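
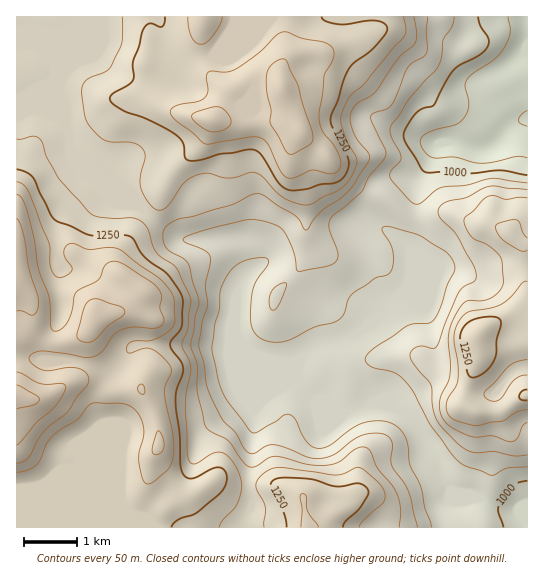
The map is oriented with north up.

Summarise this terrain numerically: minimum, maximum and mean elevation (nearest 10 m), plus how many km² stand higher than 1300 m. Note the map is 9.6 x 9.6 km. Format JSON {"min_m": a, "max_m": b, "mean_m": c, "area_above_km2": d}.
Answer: {"min_m": 900, "max_m": 1470, "mean_m": 1180, "area_above_km2": 15.1}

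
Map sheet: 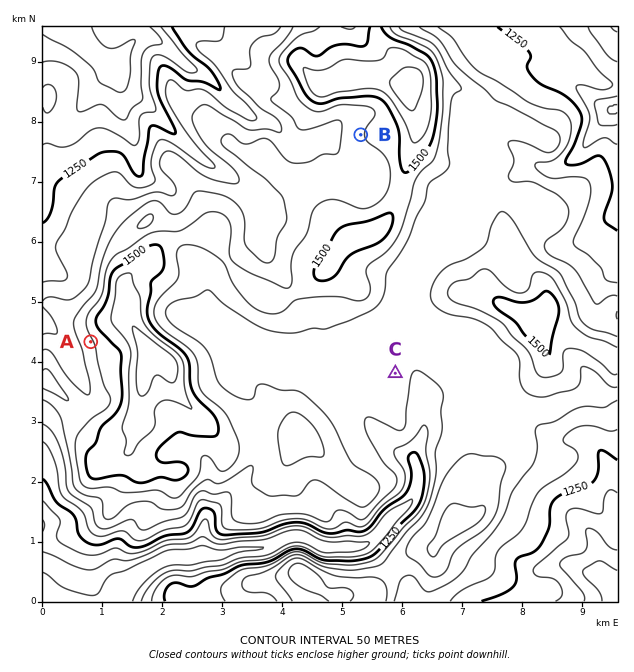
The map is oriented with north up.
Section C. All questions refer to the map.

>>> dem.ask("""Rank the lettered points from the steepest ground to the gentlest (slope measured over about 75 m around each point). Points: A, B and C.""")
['A', 'B', 'C']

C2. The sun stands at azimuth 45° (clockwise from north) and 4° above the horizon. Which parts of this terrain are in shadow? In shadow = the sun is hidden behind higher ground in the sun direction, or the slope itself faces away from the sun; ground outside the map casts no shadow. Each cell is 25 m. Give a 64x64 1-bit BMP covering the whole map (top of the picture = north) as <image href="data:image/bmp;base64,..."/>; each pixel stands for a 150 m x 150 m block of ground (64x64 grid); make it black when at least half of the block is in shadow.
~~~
<image width="64" height="64" href="data:image/bmp;base64,Qk0+AgAAAAAAAD4AAAAoAAAAQAAAAEAAAAABAAEAAAAAAAACAAATCwAAEwsAAAIAAAAAAAAA////AAAAAAD//H//AeDwAP/8DvwB+IAA///geAP4AA////wwA/AAH////8AL8AQ////////gBD///////8IAD///////mwAO///////4AB7/////9/AAPP///z/z8AA4//7/g/P4ADn//v/H4PgAAf/+f8eA+AAB/+B7xwD4AAH8wHHmAfAAA/gA8PAB8AAH/wPw8APwAJ//A+BgB/+B///DwAAG/+P//8eAAAD/+/7/7wAAAP///P/vAAAA/////+4AAAD///9/7gAAAP/////sAAAA//+///wAAAH//z7/8B8AAf//PP/gP/AB//84/+B//gH//gD/wP/3wf/8AP+A///w//wAv4D/3/B/8AA/g/+f8H/AAD+Bfx/gOAIAP4B8HwAABgD/AHg+AAAEAP8A8DgAAAAA5wHwcDgAAAAHAfAgOAAAAAMA4IAAAAAAAAAB/AAAgAAAAAD8AAAAAAAAAPwAAAAAAAED//wAAAAAPz///gAAAAA/P///AQAAAD5///8AAAAAPP///4AHgAB4////gA+AAHn///+AH4AA/////8AeAAD/3///wBgAAP+P//+AAAAB/w///4AAAAH+H///gAAHAfw///8AAA8B/P/+fwAAHAH9+fwAAAAwAfv5+AAAAAAH/+PwAAAAAA//xAAIAAAAD38IABgAAAAOPhAQGAAAAA=="/>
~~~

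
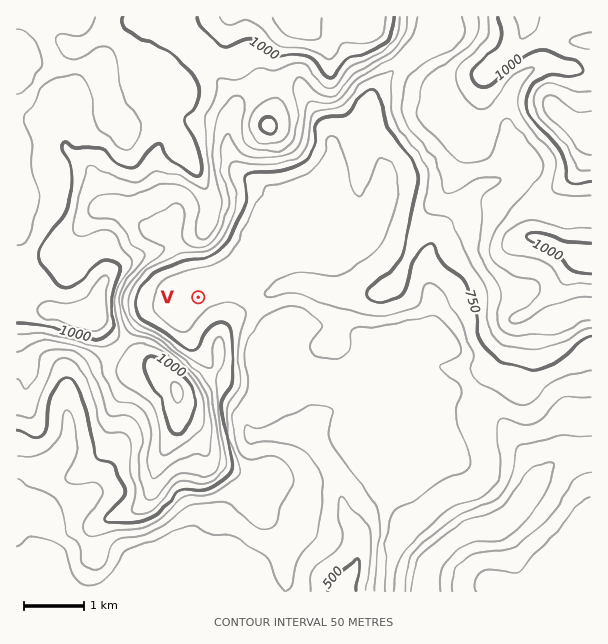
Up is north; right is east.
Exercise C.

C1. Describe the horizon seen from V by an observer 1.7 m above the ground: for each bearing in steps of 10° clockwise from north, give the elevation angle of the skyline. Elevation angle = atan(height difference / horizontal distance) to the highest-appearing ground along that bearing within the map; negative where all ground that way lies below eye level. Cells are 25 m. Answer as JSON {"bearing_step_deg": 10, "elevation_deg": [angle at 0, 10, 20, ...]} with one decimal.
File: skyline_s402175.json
{"bearing_step_deg": 10, "elevation_deg": [12.1, 11.4, 7.3, 4.4, 1.5, 3.0, 3.5, 3.4, 3.2, 2.2, 1.4, 2.5, 3.7, 5.1, 6.8, 8.2, 8.1, 6.3, 10.0, 13.4, 14.4, 14.4, 14.0, 12.3, 10.0, 11.6, 13.6, 13.4, 13.4, 12.8, 11.4, 10.4, 9.7, 8.9, 8.9, 10.5]}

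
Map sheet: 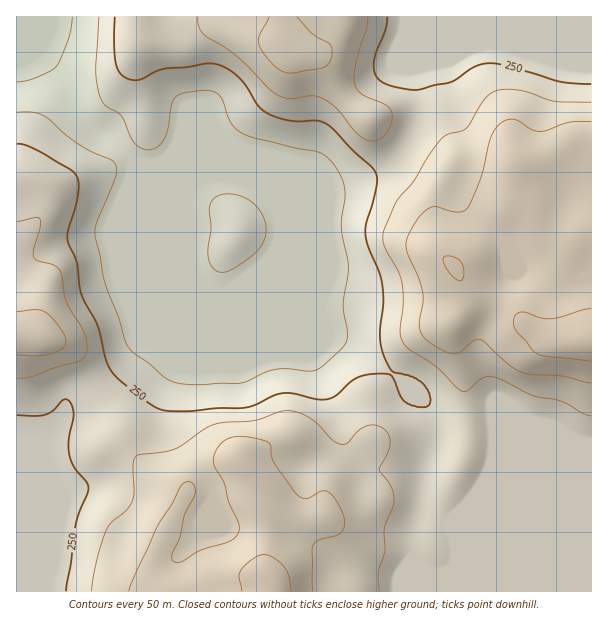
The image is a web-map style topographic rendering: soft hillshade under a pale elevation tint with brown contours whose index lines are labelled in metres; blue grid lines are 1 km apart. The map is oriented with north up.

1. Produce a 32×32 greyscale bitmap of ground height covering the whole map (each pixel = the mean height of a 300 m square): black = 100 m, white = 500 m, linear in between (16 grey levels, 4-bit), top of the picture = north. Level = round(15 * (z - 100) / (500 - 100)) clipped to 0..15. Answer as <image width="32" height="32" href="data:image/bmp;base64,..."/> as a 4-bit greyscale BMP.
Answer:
<image width="32" height="32" href="data:image/bmp;base64,Qk12AgAAAAAAAHYAAAAoAAAAIAAAACAAAAABAAQAAAAAAAACAAATCwAAEwsAABAAAAAAAAAAAAAAABEREQAiIiIAMzMzAERERABVVVUAZmZmAHd3dwCIiIgAmZmZAKqqqgC7u7sAzMzMAN3d3QDu7u4A////AFVWiZqqq7zLmZh3d3d3d3dVVoiaqqq8upmYd3d3d3d3VVZ4mZmaq7qZmHd3d3d3d1VWeImpmaqqqph3d3d3d3dVVneJmZmqqqqYh2d3d3d3VVVneJmZqqmZiIdnd3d3d1VWZ3iZmqqpmYh3Z3d3d3dVVnd4iJqqmYiId2Z3d3d3VVZ3d3eJqZmIeIdmd3d3d2ZmZ3dmd3iIh3d2Znd3d3dmZmZmVVVWZ2ZnZmZ3d3eId2ZmVERERFVVZmZmh3iImYh3ZURERERERFVmeJiJqquqmGVERERERERFZ4mpmrzMqphkRERERERERWiaqqu8zJmXVEREREREREVomru7u7uJhkRERERERERFZ5q7uru7iHZERERERERERWiru6qqqod1REREREREREV5q7uqqruHZURERERERERGiau6qqq7h2VERERERERERnmqqqqqq3d1REREREREREV4mZmquqp3dkRERERERERFZ4mZq7qqd2VERERERERERWeJmau6qmVURERERERERFZ2eJmrqqpUQzNERERERVV4hmeImqqqRDM0RERERWZniYdneJmZmTMzRFVERFZ4eIh2ZmeIh3ciI0VlVUVnmZmGVVVmd2ZVIiNGdmZmeaqphlVVVVVVVSIiRnd3eJmqqZdVVVVVVVUiIkZ3d4iZqZmXZVVVVVVV"/>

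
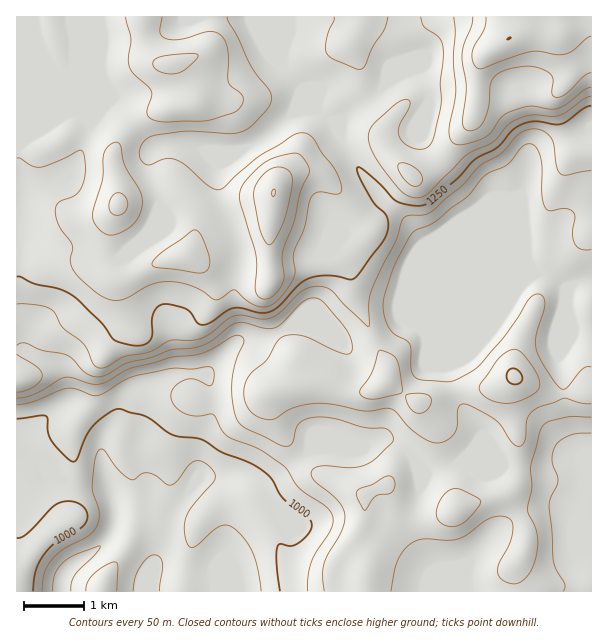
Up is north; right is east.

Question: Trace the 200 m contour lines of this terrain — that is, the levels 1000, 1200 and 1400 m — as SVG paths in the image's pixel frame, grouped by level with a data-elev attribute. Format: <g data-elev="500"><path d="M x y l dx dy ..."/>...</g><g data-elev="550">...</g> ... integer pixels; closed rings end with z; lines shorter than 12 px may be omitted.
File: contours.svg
<g data-elev="1000"><path d="M33 591l2-19 7-15 14-15 28-17 3-6 0-7-4-6-6-3-8-2-9 1-9 6-24 25-6 4-4 1"/><path d="M17 419l24-4 6 2 1 15 3 8 11 13 10 9 5-3 8-21 8-12 15-13 11-4 27 7 27 19 30 5 19 12 24 9 13 7 13 11 11 19 24 18 5 8-3 9-10 10-8 3-10-2-3 2-2 15 4 30"/></g><g data-elev="1200"><path d="M416 413l7 0 5-5 3-7-2-5-9-3-14 2 0 3 2 7z"/><path d="M497 402l12 1 10-2 15-7 5-7 0-7-4-9-10-14-7-7-8 0-9 6-21 30 0 4 3 5 6 4z"/><path d="M372 399l26-5 4-2-2-21-3-11-5-6-11-4-3 2-6 20-12 20 3 5z"/><path d="M17 304l22 1 12 4 4 5 8 14 21 17 10 20 7 3 7-2 17-10 26-5 19-10 22-1 11-2 9-5 16-14 6-3 9-1 20 4 9-1 9-6 19-20 14-5 9 0 8 3 14 16 23 21 1-1 0-23 2-12 11-24 13-25 9-24 6-3 15 0 7-4 30-26 17-18 24-15 16-18 8-4 9-1 7 2 6 4 5 9 3 24 4 6 6 1 24-5"/></g><g data-elev="1400"><path d="M267 243l2 2 3-1 6-9 7-16 4-16 3-18 0-8-3-6-7-4-9 1-7 4-8 10-4 9 0 9 5 27 4 10z"/><path d="M114 215l8-1 5-7-1-9-6-5-6 1-4 7 0 9z"/><path d="M168 74l9-1 8-3 12-11 1-3-1-2-9 0-20 1-9 2-5 3-1 5 2 3 6 4z"/><path d="M473 17l-1 9-8 18-2 10 4 33-3 36 1 5 3 2 9-1 7-7 6-15 2-24 3-6 7-5 11-4 13-2 9 1 9 3 6 3 3 4 0 16 1 3 4 2 9-4 18-18 7-3"/></g>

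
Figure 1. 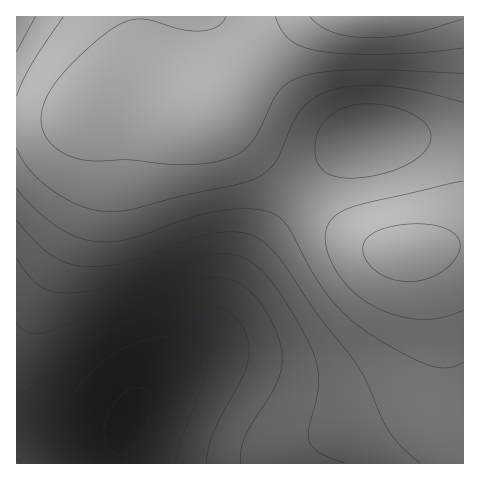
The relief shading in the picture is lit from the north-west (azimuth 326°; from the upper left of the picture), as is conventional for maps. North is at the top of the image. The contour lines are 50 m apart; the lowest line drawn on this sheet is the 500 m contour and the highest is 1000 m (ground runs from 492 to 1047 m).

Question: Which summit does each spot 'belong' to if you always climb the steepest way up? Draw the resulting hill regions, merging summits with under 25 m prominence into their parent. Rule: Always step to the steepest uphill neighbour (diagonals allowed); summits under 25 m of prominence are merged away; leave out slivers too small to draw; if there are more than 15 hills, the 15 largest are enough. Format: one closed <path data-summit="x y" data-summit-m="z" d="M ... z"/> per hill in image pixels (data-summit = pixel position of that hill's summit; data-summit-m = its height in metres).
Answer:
<path data-summit="370 17" data-summit-m="1047" d="M463 16l-447 1 1 447 105 0 1-33 4-12 10-19 20-20 32-24 20-20 11-17 25-50 17-28 36-46 41-41 15-12 10-5 100 1z"/><path data-summit="405 251" data-summit-m="918" d="M411 136l-47 1-10 5-15 12-41 41-43 56-35 68-11 17-20 20-32 24-24 27-6 12-5 18 1 27 341-1 0-324z"/>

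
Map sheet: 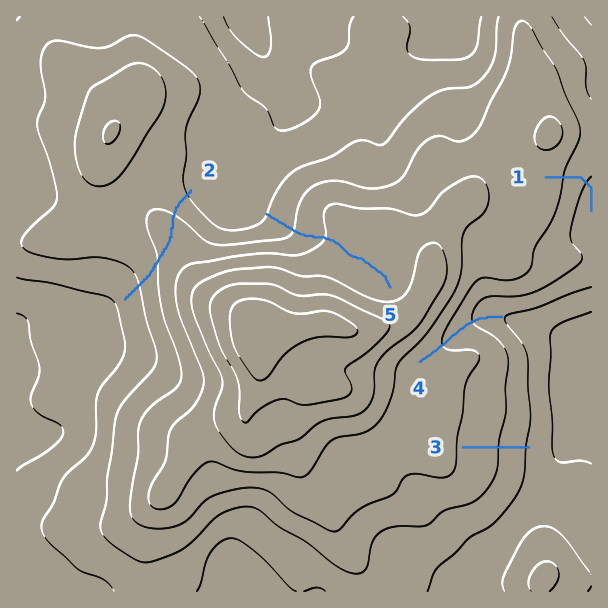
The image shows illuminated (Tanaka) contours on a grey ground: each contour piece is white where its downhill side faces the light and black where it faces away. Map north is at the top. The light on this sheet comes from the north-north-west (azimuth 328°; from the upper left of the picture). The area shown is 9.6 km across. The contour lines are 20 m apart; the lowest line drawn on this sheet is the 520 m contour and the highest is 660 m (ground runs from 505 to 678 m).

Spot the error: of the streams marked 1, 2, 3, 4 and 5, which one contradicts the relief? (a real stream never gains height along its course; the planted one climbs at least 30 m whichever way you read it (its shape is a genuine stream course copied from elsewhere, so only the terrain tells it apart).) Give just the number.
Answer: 2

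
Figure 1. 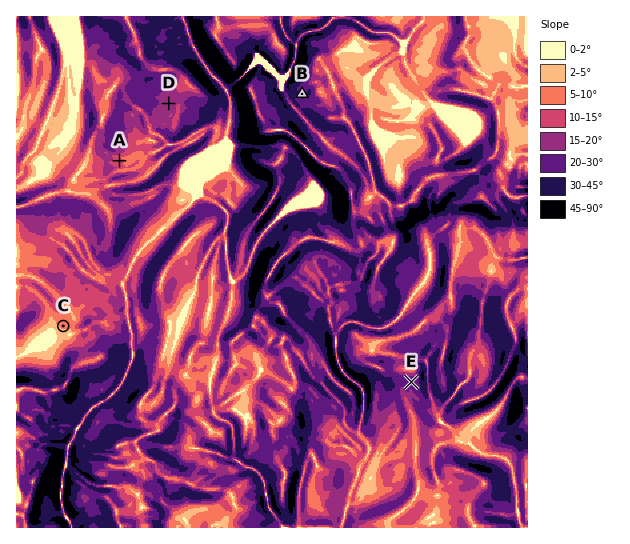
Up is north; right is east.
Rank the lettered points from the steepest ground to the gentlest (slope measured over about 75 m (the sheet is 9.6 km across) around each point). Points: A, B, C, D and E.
B E D A C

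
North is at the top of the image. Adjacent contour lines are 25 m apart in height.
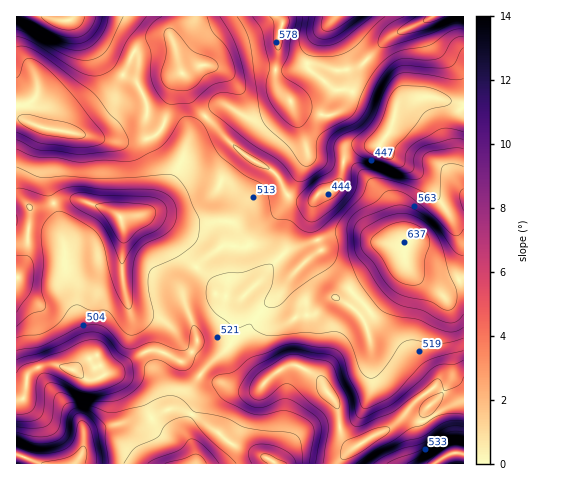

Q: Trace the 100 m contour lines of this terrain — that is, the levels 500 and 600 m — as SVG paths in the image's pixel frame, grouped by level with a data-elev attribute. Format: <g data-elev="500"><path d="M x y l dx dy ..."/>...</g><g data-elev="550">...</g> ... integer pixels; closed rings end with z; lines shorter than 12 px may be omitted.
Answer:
<g data-elev="500"><path d="M148 463l7-4 24-9 9-10 4-1 4 1 7 5 16 18"/><path d="M309 463l5-31-1-6-4-5-11-6-12-4-24 4-14-3-27-15-8-12-1-3 1-4 5-3 16-3 17-14 15-5 19-8 13-1 34 4 7 3 4 5 6 22 8 14 4 14 4 3 27-13 33-34 13-5 25-6"/><path d="M463 426l-9 0-8 2-23 15-25 7-14 6-10 7"/><path d="M17 350l24-4 37-19 13-2 8 0 6 3 17 18 7 3 5 0 13-6 7-1 22 8 10 0 3-3 2-17 3-5 7 7 3 9-1 6-7 8-4 10-5 5-11-1-16-9-9 0-6 5-1 12-3 7-8 7-10 7-10 3-22 0-32-8-4 4-3 21-4 7-12 3-19-1"/><path d="M463 149l-10-1-27 5-4 6 1 16-5 4-16-1-32-9-9 1-3 4-2 15-6 10-29 29-5 3-5 1-9-2-12-10-12-1-4-2-3-4-4-20-3-7-20-11-23-18-7-10-10-22-5-5-7-3-6-1-5 3-13 20-8 8-28 14-29-1-26 2-20-4-22-1-18-8"/><path d="M17 36l16 6 48 31 9 3 8 0 10-4 6-5 13-27 20-23"/><path d="M220 17l10 16 7 14 6 23 3 18-2 4-3 2-18-2-7 2-6 7-1 8 4 4 36 29 30 19 15 18 5 3 8-3 18-13 3-6-1-15 3-7 7-7 17-7 7-6 6-9 11-28 13-17 6-4 6-1 23 1 12-1 6-4 9-15 5-3 5-1"/><path d="M372 17l-31 24-8 4-10 1-9-2-6-5-1-8 2-14"/></g><g data-elev="600"><path d="M96 463l0-10-5-22-3-7-5-3-5 2-3 14-3 7-9 6-13 3-11 1-10-2-12-5"/><path d="M448 463l8-1 7 0"/><path d="M463 446l-8-1-7 1-21 17"/><path d="M444 309l5 1 5-3 3-7 0-8-8-19-8-30-11-16-13-10-15-4-19 5-19 11-4 8 2 13 12 13 9 16 7 8 12 8 28 6z"/><path d="M123 243l4-1 10-11 15-9 4-8-1-4-2-3-8-3-28-2-12 1-9 2 1 3 10 13 10 17z"/><path d="M23 17l30 16 10 4 10 1 8-2 6-3 5-7 4-9"/><path d="M426 17l-3 4 4 2 18-6"/></g>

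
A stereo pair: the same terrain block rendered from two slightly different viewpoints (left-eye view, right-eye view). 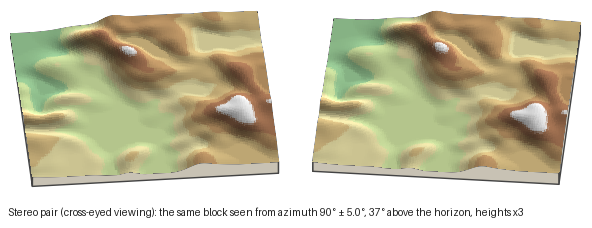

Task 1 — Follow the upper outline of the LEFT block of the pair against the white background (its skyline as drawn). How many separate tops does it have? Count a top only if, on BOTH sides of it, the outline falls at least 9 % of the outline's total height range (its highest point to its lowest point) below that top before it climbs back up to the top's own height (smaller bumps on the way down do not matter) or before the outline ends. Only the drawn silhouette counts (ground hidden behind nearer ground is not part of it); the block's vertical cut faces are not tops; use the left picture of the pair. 1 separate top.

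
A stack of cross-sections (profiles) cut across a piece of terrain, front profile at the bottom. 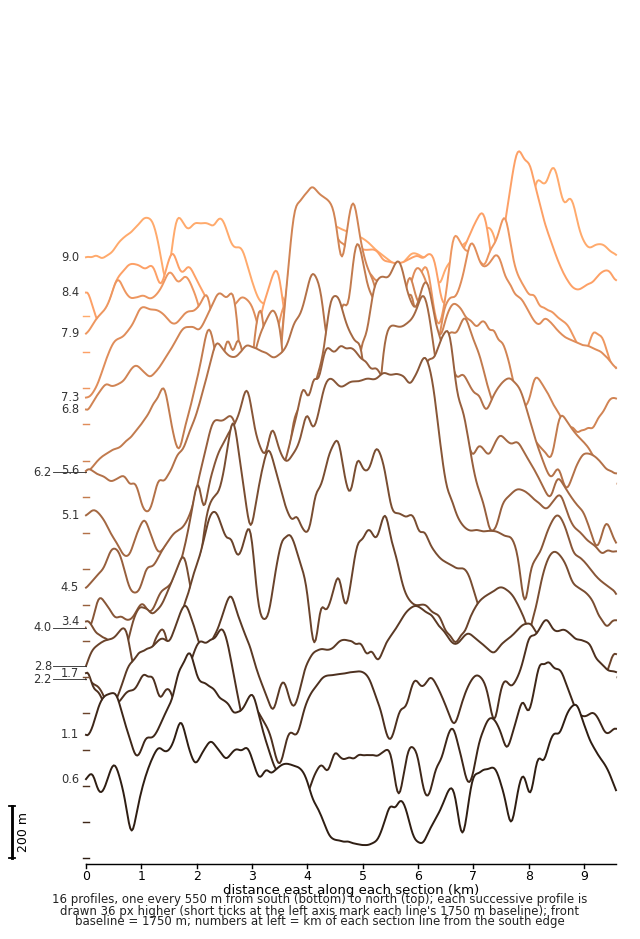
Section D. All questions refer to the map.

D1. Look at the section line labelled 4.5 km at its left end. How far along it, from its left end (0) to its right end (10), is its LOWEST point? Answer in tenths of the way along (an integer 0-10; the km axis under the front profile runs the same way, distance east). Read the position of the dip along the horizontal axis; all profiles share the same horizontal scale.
1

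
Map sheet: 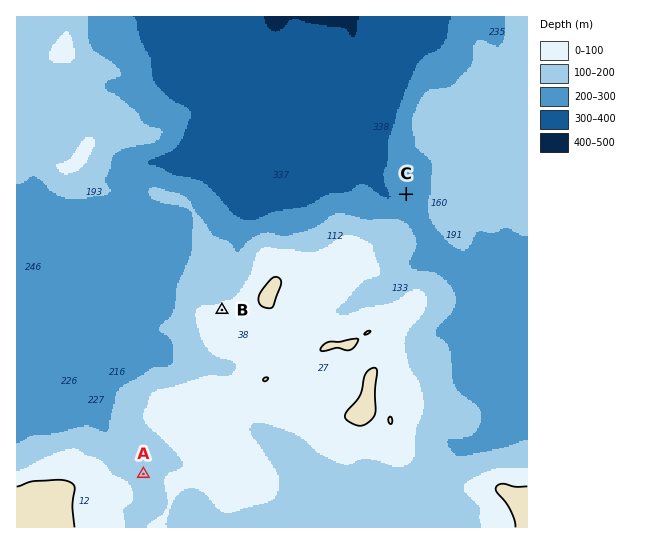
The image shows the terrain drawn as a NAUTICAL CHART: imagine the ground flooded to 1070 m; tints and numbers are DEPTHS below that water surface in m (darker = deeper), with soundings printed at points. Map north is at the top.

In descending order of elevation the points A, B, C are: B A C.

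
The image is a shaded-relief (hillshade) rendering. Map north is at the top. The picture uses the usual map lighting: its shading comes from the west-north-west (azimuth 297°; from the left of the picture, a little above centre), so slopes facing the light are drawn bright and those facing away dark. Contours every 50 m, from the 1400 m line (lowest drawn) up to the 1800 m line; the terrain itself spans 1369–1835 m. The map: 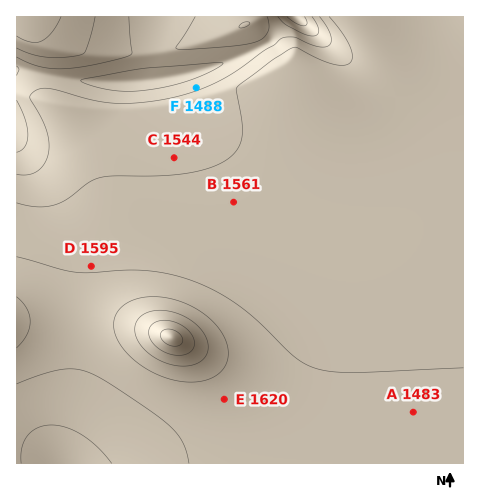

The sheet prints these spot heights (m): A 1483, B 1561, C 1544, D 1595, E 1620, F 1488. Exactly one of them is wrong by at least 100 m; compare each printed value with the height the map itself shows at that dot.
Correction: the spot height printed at A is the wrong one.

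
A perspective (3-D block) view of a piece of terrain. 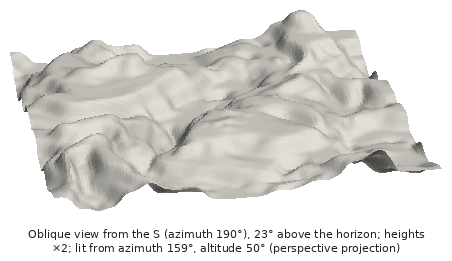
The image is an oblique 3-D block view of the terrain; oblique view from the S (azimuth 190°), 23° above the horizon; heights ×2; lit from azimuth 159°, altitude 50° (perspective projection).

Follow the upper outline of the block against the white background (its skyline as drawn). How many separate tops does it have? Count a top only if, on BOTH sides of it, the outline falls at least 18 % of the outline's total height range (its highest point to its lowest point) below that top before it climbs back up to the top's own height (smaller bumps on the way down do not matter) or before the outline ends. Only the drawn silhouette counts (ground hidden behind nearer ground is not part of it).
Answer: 1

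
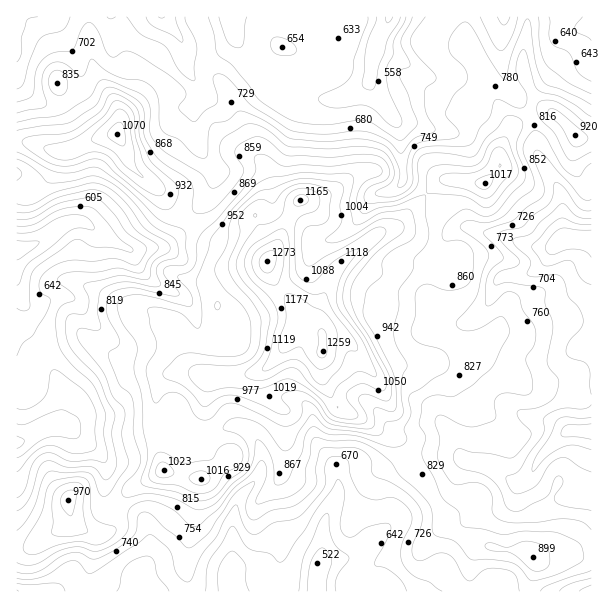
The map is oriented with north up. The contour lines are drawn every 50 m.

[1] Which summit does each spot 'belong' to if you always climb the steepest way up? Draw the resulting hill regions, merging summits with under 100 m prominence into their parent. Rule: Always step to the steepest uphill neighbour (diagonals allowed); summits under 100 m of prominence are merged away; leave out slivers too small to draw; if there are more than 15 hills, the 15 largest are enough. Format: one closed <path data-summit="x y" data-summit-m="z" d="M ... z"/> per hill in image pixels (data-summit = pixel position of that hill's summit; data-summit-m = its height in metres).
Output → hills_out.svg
<path data-summit="267 261" data-summit-m="1273" d="M591 16l-427 0 0 4 16 16 4 11 2 19 14 23 0 9-7 13 1 18 6 21 16 20-4 16-28 42-16 16-6 3-31 3-27-14-21-14-12 0-11 4-16 14-12 6-16 3 0 192 4 1 16-10 15-6 18 2 14 12 16 10 66-17 23 0 10 5 6 0 27-12 12 1 8 5 8 12 3 21-6 15-16 18-6 17-2 72 2 5 357 0z"/><path data-summit="117 134" data-summit-m="1070" d="M162 16l-112 1 8 7 12 23 9 18 3 15-4 12-10 10-11 4-18-4-23-21 1 167 15-2 12-6 16-14 11-4 12 0 21 14 27 14 31-3 6-3 16-16 24-33 8-18 0-7-16-20-4-12-3-27 7-13 0-9-14-23-2-19-4-11z"/><path data-summit="485 183" data-summit-m="1017" d="M500 43l-2 5-7 6-44 24-22-2-24-16-26-11-3 14-2 23 28 40 5 54 2 2 9 4 24 19 11 5 15 16 22 8 15 1 32 12 19 0 13-8-3-14-2-33-22-36-6-36-27-40z"/><path data-summit="164 470" data-summit-m="1023" d="M237 426l-10 1-23 11-6 0-10-5-23 0-54 15-17 1 9 9 3 7 0 38 10 7 22 6 6 3 4 8 2 27-11 22 4 16 91-1 0-76 6-17 16-18 6-15 0-10-8-20-8-7z"/><path data-summit="68 500" data-summit-m="970" d="M59 426l-17 2-26 15 0 148 125 1-2-16 11-22-2-27-4-8-6-3-22-6-10-7 0-38-3-7-5-7-14-9-10-10z"/>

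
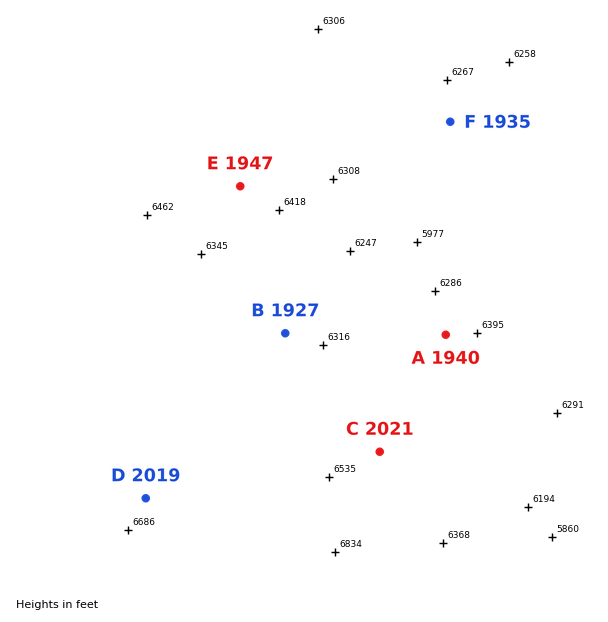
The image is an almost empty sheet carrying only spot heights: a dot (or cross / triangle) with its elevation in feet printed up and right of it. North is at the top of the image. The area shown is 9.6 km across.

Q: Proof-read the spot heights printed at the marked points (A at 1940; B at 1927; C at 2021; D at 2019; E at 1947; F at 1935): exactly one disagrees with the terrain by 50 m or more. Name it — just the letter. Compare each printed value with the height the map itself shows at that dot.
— C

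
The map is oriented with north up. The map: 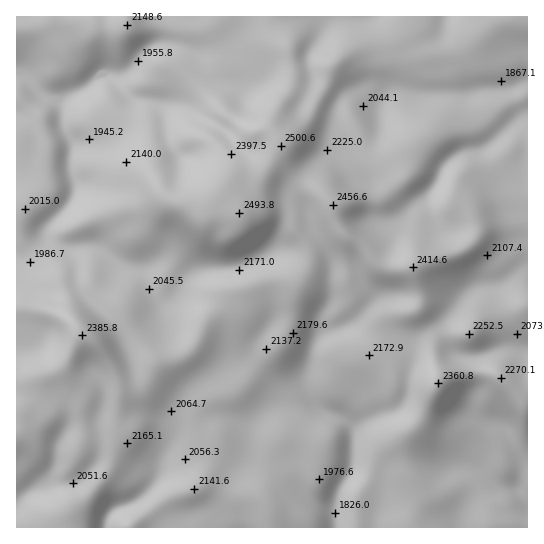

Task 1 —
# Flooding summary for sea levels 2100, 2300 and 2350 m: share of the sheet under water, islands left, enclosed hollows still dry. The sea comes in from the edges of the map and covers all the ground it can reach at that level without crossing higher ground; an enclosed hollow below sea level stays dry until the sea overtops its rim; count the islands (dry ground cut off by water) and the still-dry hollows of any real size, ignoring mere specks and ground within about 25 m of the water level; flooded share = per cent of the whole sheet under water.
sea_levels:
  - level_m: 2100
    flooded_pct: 53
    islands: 1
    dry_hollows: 0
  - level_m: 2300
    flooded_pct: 90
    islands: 3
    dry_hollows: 0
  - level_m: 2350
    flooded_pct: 94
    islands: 2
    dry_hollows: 0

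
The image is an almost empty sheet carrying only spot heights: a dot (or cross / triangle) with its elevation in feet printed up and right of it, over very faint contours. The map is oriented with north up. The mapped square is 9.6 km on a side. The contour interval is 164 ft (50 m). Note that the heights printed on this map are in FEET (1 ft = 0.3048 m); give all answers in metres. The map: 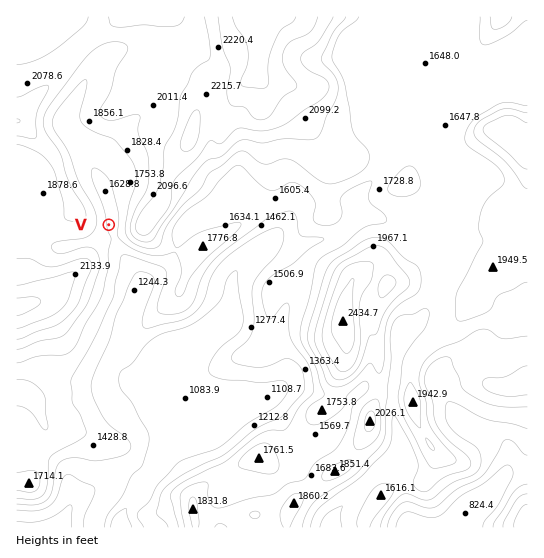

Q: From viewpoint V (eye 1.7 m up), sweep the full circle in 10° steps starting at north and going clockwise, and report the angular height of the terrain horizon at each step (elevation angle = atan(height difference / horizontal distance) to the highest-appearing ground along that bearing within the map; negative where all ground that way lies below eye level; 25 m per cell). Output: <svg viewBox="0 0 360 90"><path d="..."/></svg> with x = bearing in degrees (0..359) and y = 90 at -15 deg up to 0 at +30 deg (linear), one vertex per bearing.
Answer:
<svg viewBox="0 0 360 90"><path d="M0 53l10 0 10 0 10-1 10-3 10-3 10-6 10-7 10-5 10-3 10 2 10 6 10 9 10 9 10 7 10 1 10 1 10-1 10-2 10-3 10-7 10-3 10 1 10 0 10-3 10-3 10-3 10-2 10-1 10 1 10 2 10 5 10 6 10 6 10 1 10 1"/></svg>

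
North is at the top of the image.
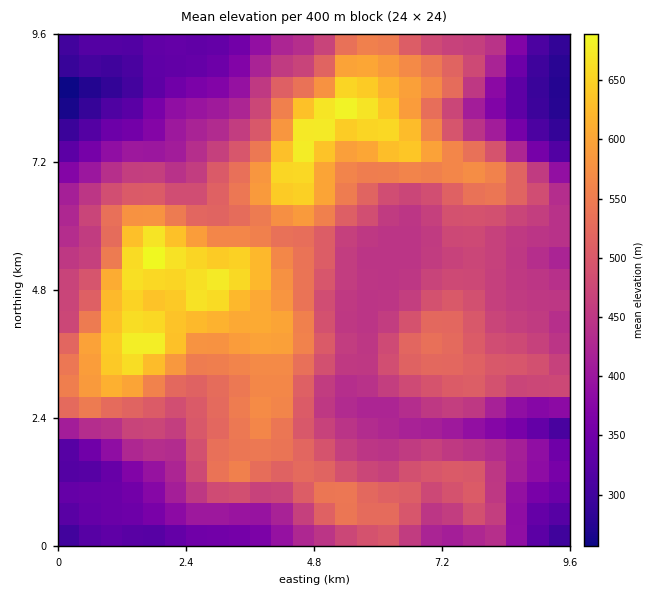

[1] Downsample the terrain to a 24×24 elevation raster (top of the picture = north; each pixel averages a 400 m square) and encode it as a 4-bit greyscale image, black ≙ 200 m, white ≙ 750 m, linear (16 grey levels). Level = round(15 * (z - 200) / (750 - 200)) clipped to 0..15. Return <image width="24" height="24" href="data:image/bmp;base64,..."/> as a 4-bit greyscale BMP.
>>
<image width="24" height="24" href="data:image/bmp;base64,Qk2WAQAAAAAAAHYAAAAoAAAAGAAAABgAAAABAAQAAAAAACABAAATCwAAEwsAABAAAAAAAAAAAAAAABEREQAiIiIAMzMzAERERABVVVUAZmZmAHd3dwCIiIgAmZmZAKqqqgC7u7sAzMzMAN3d3QDu7u4A////ADNDNEREVneIdmZ1MzRERWZVZ5mZh3h1Q0REVniHeJmZh4h1RDNFVompmZh3iIh2VDRWZomZmYd3d3dmVGZ3d4mamHdmZmVUQ5mZiImqqHZmZ3dlVau7qZmaqHZ3iIiHeJvNy6qqqYd4mZmIh5vN3Kq7uod4mZiId3rNzMu7uod3iZh3d3jMzN3LqYd3eIh3d3i9zN3MqYd3d4h3d3ed3czLqYd3d3d3Zmec3LqqmYd3d4h3d2eaqZmZq6iHd4iHd2eIiImbzLqYeJmZhlVnd3iazLqqqqqpdURWVmeJzcu8y6mGQzNEVmZ4rdzMyodkMiIzRVZnrN3cuXZUMiIjREVXiazLupdUMjMzRERWd5u7qZhkMjMzRERFZnmqiHd1Mg=="/>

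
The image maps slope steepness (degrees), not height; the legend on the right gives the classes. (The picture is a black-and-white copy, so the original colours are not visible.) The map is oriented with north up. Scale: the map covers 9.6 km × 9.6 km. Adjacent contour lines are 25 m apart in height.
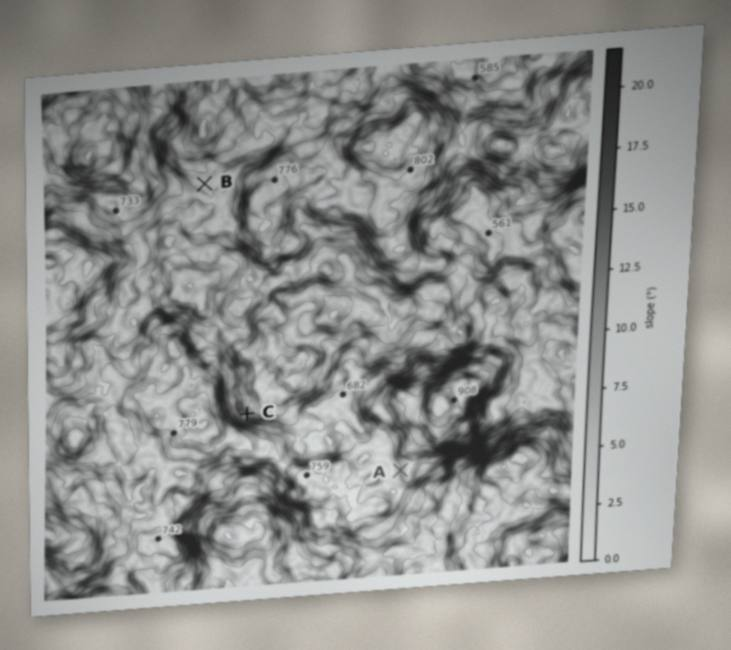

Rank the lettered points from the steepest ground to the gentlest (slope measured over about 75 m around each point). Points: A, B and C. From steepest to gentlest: C A B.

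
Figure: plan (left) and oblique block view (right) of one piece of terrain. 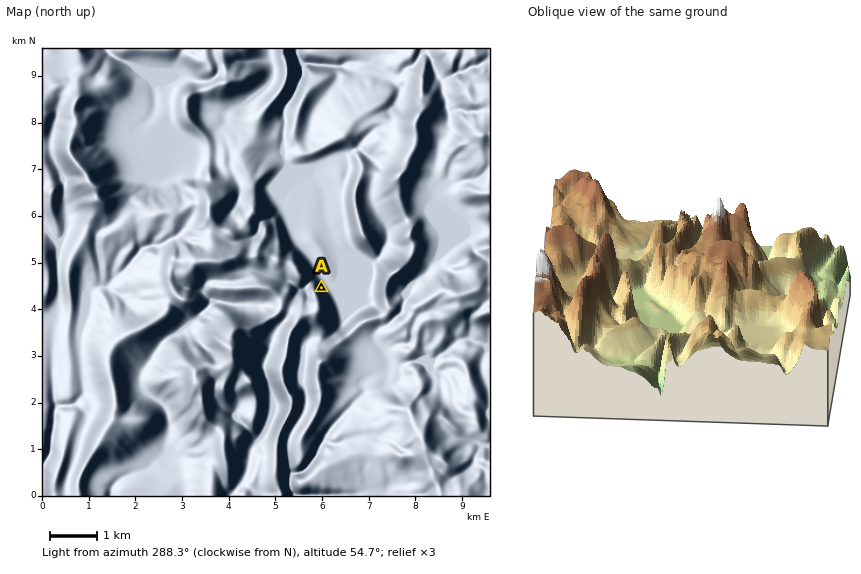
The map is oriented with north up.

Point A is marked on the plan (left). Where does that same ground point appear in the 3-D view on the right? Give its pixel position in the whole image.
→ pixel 656 290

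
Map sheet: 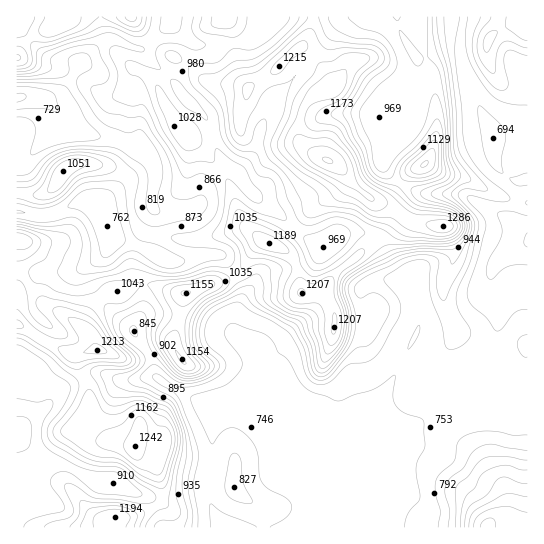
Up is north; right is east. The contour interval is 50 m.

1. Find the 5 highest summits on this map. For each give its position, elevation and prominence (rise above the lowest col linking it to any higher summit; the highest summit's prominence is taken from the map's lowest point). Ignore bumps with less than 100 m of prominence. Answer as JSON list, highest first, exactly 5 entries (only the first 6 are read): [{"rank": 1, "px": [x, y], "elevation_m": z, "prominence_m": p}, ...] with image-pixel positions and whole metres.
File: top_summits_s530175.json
[{"rank": 1, "px": [327, 161], "elevation_m": 1404, "prominence_m": 763}, {"rank": 2, "px": [425, 165], "elevation_m": 1255, "prominence_m": 168}, {"rank": 3, "px": [135, 446], "elevation_m": 1242, "prominence_m": 256}, {"rank": 4, "px": [98, 350], "elevation_m": 1213, "prominence_m": 138}, {"rank": 5, "px": [334, 327], "elevation_m": 1207, "prominence_m": 148}]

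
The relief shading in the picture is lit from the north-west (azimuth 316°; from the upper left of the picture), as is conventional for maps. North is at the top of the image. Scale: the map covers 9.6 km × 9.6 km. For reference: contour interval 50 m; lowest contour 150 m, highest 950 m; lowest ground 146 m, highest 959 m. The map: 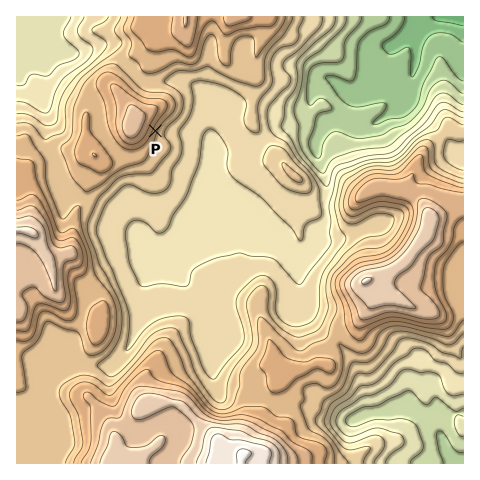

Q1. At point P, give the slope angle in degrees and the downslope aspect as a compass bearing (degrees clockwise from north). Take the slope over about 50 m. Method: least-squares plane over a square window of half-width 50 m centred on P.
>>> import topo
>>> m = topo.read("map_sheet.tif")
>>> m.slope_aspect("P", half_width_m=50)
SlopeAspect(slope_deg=26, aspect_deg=114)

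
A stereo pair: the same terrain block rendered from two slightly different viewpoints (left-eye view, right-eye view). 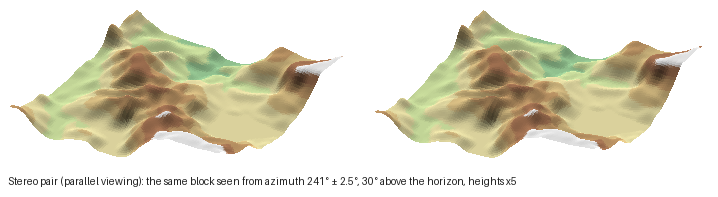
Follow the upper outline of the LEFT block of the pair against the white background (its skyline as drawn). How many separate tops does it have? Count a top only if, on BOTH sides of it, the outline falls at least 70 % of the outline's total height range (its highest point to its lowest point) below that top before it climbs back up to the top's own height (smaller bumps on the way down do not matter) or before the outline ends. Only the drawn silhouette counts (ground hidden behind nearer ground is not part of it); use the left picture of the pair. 0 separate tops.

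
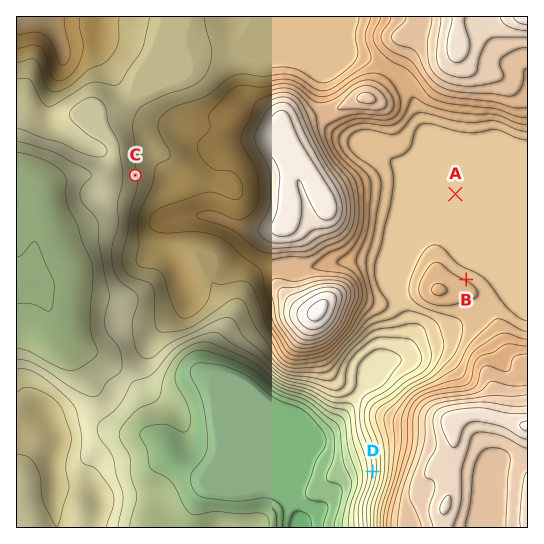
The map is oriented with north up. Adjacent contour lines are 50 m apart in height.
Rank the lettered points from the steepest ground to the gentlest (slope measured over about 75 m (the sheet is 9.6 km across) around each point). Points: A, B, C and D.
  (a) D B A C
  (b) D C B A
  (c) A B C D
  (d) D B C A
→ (b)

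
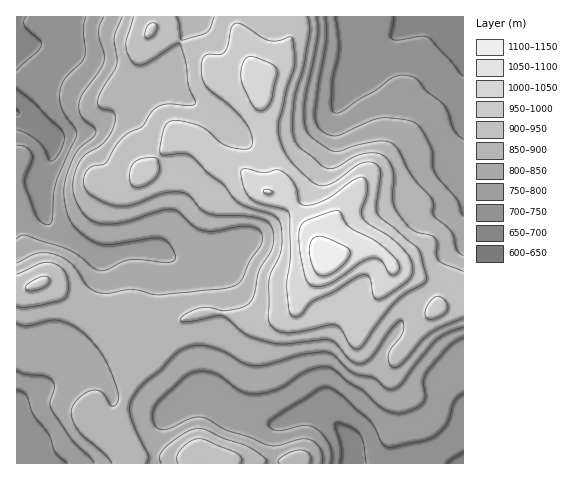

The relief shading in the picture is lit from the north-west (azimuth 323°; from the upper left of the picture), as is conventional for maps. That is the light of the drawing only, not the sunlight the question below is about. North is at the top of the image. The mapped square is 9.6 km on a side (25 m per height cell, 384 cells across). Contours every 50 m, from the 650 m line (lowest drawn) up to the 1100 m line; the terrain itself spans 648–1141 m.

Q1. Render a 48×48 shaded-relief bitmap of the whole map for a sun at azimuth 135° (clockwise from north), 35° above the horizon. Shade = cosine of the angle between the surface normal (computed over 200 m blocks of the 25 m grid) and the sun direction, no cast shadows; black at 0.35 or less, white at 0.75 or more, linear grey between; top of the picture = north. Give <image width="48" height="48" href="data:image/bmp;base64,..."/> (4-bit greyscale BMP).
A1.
<image width="48" height="48" href="data:image/bmp;base64,Qk32BAAAAAAAAHYAAAAoAAAAMAAAADAAAAABAAQAAAAAAIAEAAATCwAAEwsAABAAAAAAAAAAAAAAABEREQAiIiIAMzMzAERERABVVVUAZmZmAHd3dwCIiIgAmZmZAKqqqgC7u7sAzMzMAN3d3QDu7u4A////AIiIiZiIiJqWRXiHeIh1RHm823Z5q7qqu4iIiIiIiZqFM1d3ZndlM1iry4Z5q7uru3eId4iIiJmFMiRlVFZlMjaKqoZ4q7u7qmeId3iYeJqXQiNWVWd3ZEaJqpd4mqu6qmeIdniYeJqoZDRnd4iZl3eJmZiImqq6qmZ3dmeZiKu6l2Z4iZmqqpmZmJmZqqq7qnZmZVaJiKu7qYeImaq7u7uqmIiaqqqqqph2ZlZ4iKu8u6mZmaq7u7u6mZiJu6qqq6qYd2Z4iJu8y7qZmaq7vLu6mamZvLqqqqqpiId4iJq7y7qpmZqrvMy6mbuZvdyqqpqpmIiIiJmru7qpmZqrvMy6ibyore3KmZmZmIiIiJmau7qpmZqrvMzKiLy4i+7bqZmZmIiIiZmau7qpmZqrzN3KiK3JeM7tupmpmYiIiZiJq7uqmZmqzd3Lh6zbh53/7aqqmZiIiZiImquqmYiJrNzLl5zdp3rv/7u7qpmIiIh3eJmpmHd3iry6l4rdyWe97rzMupmIiIh2ZneIh2ZmaKu6mHi+23aKvLzMy6iHd3d2ZVVmZlVVZ5vMqXed/ad4moq8y6h2Z3d3ZVVVVVRFZ4ve25eL79mImUaKu6l2Znd3dmZVVUREZmjP/rh5zuuYiSJGiZl2Zmd3d3d3ZUMzRVad/+uIrNuXdyIkZ4iHZnd3iIiIdkMiNEV63uyomruodkQzVniZiIiIiJmZh1QhIzRom8ypiZq6mGVVVomaqqmYiJmqqXUyIjRneImIiHirqndmZ4mqu7upmJq7u6hjIjVnd3d3d3Z5qoiHZ4mru7u6mZm8zMuWQzRniId3eId4iZmHZniavMzLqYmrzMy5dUNGiqqYiZmJmZmGVXiaq83MuYiaqrvMuXQ0acy6mZmaqpmGRGiZms3cupiJmImru5dCN73cqpmZmZmFIkeZiKzcupiIh2Z4mphjE3vcupiImaqVECV4dnq7upmJh2ZWeJhkEUnMupmZmau3EANndmiaqpiJh3ZmeIh1MSWbupmZqpq4IAJGZmeJqZiId2Z4iIiGQRJoqpmaqYmoQAEjRmZ4mpmHdmZ5mYh3UyJGiZmZmXeIUhIiNWZmiZmIdmaJqph2VERGiZmZmGeIdlVUNGZVZ4iIh3eKu6mGVVVWeImZmWeIh3iHVWZVVmZ4iHirzMunVVZmd4iZmXiIh2eZhmZVVmd4iIis3cy5dVZmd3iJmYiIdlV5mHdmZniJiIis3d3LhlVnd3eImZiHdkRXiYh3d3iJmIir3t3Ll2VneIiIiIh3dlM0eJmIh3eIiIir3u7cqHZmeIiZmHd3d2QzV5qZh2Znd3iazv7cuYdmeIiZmWZnd2VDRoq6l2VnZmeJre7suph2Z4iJmWZmZmZURYvLmGVmZWd3i97tuqmGZ3iIiXd3dmZlRGrMqGVmZmd3es7tuqqYdniImYiId2ZVQ0esuXVWZnd2ec7tuZqph3eJmYiIh2VVQzWLuoZVZnd2aL3duYmqmHeImYiIh2VVQzV5uoZVZ4h2V6zcuYiaqXZ4mQ=="/>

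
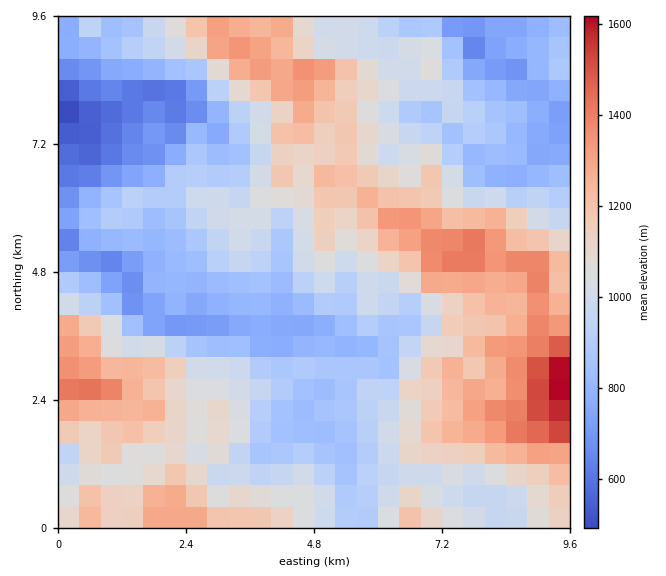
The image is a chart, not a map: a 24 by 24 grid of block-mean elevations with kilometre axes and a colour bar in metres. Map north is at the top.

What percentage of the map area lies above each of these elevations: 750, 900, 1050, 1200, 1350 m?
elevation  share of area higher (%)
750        89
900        65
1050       41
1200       21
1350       6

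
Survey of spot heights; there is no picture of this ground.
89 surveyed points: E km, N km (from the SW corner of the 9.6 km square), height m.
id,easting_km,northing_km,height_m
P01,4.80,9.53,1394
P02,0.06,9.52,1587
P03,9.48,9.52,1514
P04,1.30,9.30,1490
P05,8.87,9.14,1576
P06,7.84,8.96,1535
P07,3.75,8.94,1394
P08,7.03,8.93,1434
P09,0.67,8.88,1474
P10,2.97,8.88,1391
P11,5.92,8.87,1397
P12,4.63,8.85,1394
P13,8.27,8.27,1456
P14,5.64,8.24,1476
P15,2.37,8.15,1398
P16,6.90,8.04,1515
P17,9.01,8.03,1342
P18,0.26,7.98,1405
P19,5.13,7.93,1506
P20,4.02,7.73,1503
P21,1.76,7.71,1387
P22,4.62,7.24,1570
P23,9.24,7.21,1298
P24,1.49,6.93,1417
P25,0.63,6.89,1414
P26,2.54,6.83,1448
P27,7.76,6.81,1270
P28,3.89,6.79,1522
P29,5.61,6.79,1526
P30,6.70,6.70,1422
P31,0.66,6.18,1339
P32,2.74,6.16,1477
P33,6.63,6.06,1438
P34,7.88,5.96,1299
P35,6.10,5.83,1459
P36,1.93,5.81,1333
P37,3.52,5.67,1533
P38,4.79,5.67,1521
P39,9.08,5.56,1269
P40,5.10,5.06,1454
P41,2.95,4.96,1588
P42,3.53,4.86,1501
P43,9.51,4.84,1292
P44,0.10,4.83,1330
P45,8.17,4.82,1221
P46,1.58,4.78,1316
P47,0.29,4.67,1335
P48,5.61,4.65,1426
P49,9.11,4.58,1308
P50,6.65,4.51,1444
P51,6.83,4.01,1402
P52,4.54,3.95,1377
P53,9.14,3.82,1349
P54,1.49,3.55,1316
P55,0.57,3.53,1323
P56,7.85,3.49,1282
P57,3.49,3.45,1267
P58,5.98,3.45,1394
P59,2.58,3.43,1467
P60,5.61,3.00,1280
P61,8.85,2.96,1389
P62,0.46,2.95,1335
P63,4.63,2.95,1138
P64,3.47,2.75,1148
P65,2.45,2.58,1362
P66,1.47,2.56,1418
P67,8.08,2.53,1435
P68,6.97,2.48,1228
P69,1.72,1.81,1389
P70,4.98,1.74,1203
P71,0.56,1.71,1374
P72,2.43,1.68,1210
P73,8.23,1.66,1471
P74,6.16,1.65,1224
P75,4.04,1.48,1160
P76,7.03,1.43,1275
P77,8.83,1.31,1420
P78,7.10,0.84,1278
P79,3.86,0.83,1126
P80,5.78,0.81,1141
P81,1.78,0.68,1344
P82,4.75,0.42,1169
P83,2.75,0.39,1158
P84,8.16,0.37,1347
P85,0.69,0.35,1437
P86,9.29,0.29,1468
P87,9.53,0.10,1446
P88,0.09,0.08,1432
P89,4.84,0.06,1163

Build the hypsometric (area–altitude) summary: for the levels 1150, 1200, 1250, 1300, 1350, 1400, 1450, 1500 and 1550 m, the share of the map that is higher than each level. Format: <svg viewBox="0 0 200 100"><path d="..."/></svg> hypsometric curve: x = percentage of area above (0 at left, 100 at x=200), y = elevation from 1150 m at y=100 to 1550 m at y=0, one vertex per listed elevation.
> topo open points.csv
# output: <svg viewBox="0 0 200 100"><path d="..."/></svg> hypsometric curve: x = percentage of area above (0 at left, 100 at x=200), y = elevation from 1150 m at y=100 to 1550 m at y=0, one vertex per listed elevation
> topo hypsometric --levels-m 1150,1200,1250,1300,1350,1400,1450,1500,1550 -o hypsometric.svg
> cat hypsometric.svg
<svg viewBox="0 0 200 100"><path d="M191 100l-12-12-13-13-19-13-29-12-35-12-37-13-24-13-16-12"/></svg>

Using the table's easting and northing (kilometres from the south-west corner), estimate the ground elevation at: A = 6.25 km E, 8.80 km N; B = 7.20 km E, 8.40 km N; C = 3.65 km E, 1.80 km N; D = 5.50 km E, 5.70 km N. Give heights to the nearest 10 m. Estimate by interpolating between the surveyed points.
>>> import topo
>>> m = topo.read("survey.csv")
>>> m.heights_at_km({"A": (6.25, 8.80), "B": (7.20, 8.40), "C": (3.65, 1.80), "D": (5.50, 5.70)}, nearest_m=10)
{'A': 1400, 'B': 1540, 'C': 1120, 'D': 1470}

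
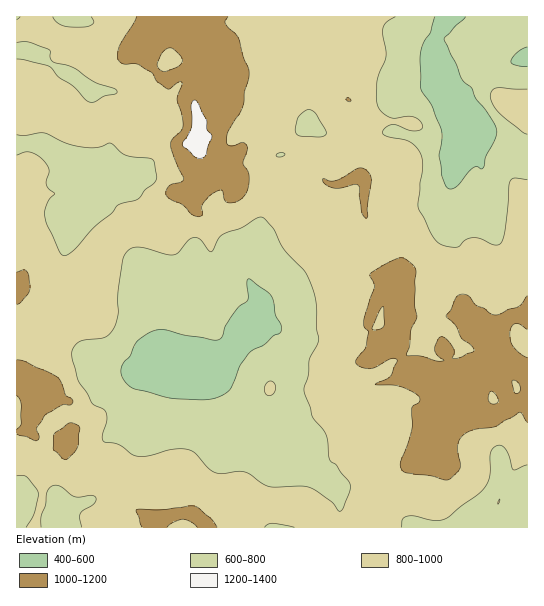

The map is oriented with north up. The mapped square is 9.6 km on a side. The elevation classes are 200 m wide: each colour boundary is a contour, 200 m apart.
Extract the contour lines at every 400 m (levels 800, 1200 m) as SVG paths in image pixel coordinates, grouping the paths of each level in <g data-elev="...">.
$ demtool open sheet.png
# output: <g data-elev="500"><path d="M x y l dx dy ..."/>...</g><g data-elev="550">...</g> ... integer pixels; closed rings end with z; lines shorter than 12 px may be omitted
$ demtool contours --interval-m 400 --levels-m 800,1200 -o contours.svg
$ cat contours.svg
<g data-elev="800"><path d="M41 527l0-10 5-12 1-12 3-6 5-2 7 2 13 10 16-2 4 2 1 2-2 4-11 7-3 4 2 13"/><path d="M265 527l2-2 6-2 21 4"/><path d="M401 527l1-8 7-3 25 4 11-1 34-26 9-12 2-10 0-17 3-5 3-3 5-1 4 4 4 6 4 14 2 1 12-5"/><path d="M339 511l-7-9-15-11-8-4-8-1-30 1-8-3-18-12-7-1-16 3-7-1-8-6-12-14-6-3-16-1-24 7-11 0-7-2-13-10-15-3-1-4 5-16-1-8-3-4-11-6-5-10-8-11-6-21-1-8 2-6 5-5 26-5 5-3 4-6 4-14 0-21 5-32 2-6 4-5 5-3 7 0 25 7 8 1 5-3 10-12 6-3 6 3 8 11 2 1 10-17 21-7 16-10 5 0 10 10 10 20 23 25 9 24 2 12 0 20 2 10-10 20 0 15-5 17 8 26 14 18 4 25 7 5 13 20 0 6-6 16z"/><path d="M17 476l6-1 4 2 11 16-4 20-8 14"/><path d="M267 395l6-1 2-4 0-5-4-4-4 1-2 5 0 5z"/><path d="M527 180l-13-2-4 3-5 50-3 10-3 3-6 1-12-6-8-1-8 2-7 7-5 0-11-2-7-5-17-33 5-40-1-8-2-6-5-7-6-5-21-4-6-4 3-5 6-3 6 0 12 5 6 1 7-2 0-5-4-5-5-2-19 1-5-1-9-7-3-8 0-21 9-26-3-26 3-6 9-6"/><path d="M278 157l-2-2 2-2 4 0 3 1-3 3z"/><path d="M313 137l-14-1-4-5 3-13 9-8 4 0 4 3 11 20-1 2-3 2z"/><path d="M17 135l8 1 20-3 22 11 20 4 11-1 11-4 2 0 15 12 27 5 2 3 2 15-3 5-9 7-6 8-21 7-7 9-18 15-19 21-7 5-4 1-4-4-12-27-2-8 0-6 2-8 8-9-6-5-3-4 3-14-1-4-7-9-8-5-7-1-9 3"/><path d="M527 89l-30-1-4 2-3 7 3 8 6 8 23 19 5 2"/><path d="M17 42l12 0 18 7 3 2 0 7 3 4 20 5 22 16 20 6 2 4-12 3-11 6-5 0-4-3-12-13-15-9-8-10-33-8"/><path d="M91 17l3 5-1 2-6 3-9 0-16-2-6-3-3-5"/></g><g data-elev="1200"><path d="M197 158l5 0 4-3 6-18-5-8-1-10-11-19-2 1-2 4 0 24-9 16z"/></g>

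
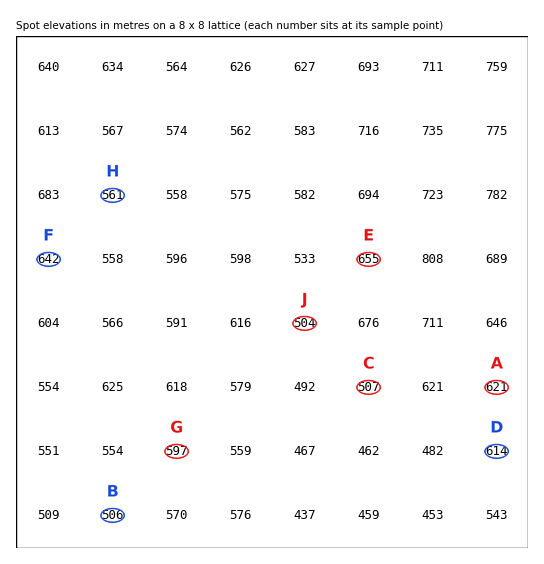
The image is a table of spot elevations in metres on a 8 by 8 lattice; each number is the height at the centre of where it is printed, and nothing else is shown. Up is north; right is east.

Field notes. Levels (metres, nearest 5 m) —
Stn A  620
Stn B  505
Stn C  505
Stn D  615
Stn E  655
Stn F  640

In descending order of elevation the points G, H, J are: G H J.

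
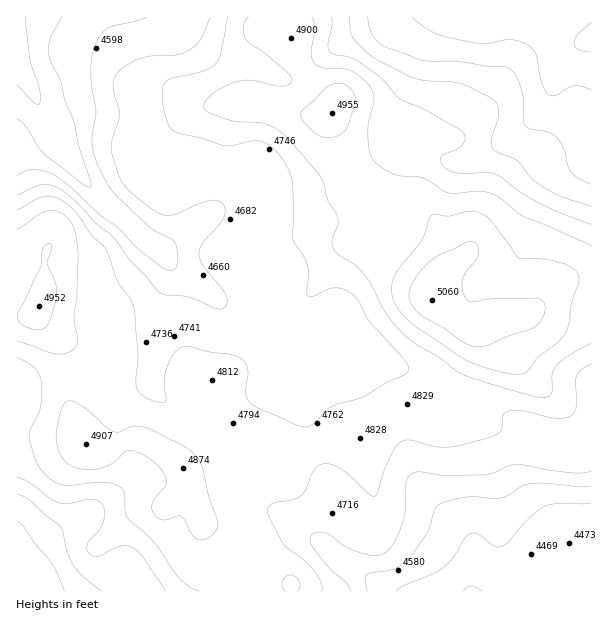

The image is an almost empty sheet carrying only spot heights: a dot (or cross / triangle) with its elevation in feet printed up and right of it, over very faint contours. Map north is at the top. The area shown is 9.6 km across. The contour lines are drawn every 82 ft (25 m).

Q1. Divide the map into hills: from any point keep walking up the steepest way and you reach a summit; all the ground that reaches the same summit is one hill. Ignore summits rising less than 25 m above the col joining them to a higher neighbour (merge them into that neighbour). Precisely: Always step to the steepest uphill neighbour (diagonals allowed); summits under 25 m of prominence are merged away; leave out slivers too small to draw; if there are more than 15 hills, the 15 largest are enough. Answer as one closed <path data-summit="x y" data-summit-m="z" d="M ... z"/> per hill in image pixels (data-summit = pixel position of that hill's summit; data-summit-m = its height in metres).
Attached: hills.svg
<path data-summit="432 300" data-summit-m="1542" d="M591 16l-148 2-10 9-9 18-10 38-14 28-3 18 5 10-4 0-20 17-21 12-24 18-21 4-43 2-36 8-42 28-21 18-10 3 22 25 31 21 17 17 39 31 15 19 20 48 10 46 14 23 9 21 0 16-11 21-1 9 13 13 54 33 200-1z"/><path data-summit="332 113" data-summit-m="1510" d="M444 16l-427 0-1 43 40 81 28 39 13 16 44 41 17 12 7 0 26-20 42-28 36-8 43-2 21-4 15-12 30-18 20-17 4 0-5-10 3-18 14-28 10-38 9-18z"/><path data-summit="41 305" data-summit-m="1509" d="M17 60l-1 327 23-8 29-3 12 3 22 13 17 2 21-6 9-8 5 10 13 13 7 5 12 2 42-2 41-20-2 3-9 5-12 12-4 6-2 65 1 4 10 10 62 44-10-2-9 1-13 8-26 20-30 1-9 10-8 16 182 1-30-21-22-12-13-13 1-9 11-21 0-16-9-21-14-23-10-46-20-48-15-19-63-54-24-15-23-26-18-12-44-41-41-55z"/><path data-summit="86 444" data-summit-m="1496" d="M68 376l-29 3-23 10 1 203 190 0 9-17 9-10 30-1 26-20 13-8 18 0-31-20-40-33-1-27 2-42 4-6 15-16-33 16-42 2-12-2-7-5-13-13-5-10-6 6-11 5-24 3-12-4-16-11z"/>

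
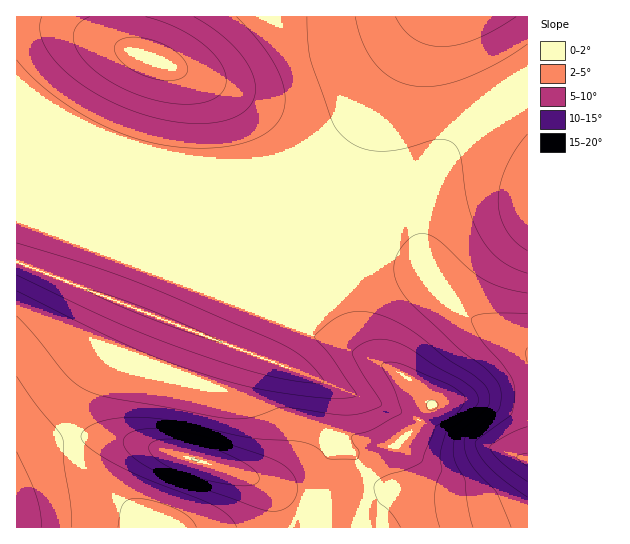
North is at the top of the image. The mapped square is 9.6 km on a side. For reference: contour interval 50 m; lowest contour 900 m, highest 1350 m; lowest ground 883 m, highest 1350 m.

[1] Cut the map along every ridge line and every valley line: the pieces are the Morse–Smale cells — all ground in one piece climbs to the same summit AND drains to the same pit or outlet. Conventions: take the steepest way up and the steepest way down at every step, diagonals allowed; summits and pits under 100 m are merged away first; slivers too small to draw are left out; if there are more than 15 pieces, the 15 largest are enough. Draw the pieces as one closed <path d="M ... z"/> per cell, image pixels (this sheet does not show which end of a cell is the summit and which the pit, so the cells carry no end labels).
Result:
<path d="M117 16l-101 1 0 510 299 1 1-9-4-12 38-31 17-9 18-19 12-3 22-22 4-9 9-8-16-20-15-13-58-26-60-25 0-16 5-29 12-38-29-14-37-24-25-20-18-18-3-5 3-59-4-17-13-14-32-12-15-8-7-10z"/><path d="M483 16l-53 0-2 2-101 168-22 40-4 13 22 8 58 9 32 9 12 7 38 41 64 36 1-256z"/><path d="M301 239l-13 38-5 29 0 16 60 25 58 26 15 13 16 20-9 8-4 9-22 22-12 3-18 19-17 9-38 31 3 4 1 16 211 1 1-178-7-6-58-31-38-41-12-7-32-9-58-9z"/><path d="M429 16l-311 0-1 10 3 12 7 10 15 8 32 12 13 14 4 17 0 27-3 19 0 13 3 5 18 18 25 20 37 24 30 14 26-53z"/><path d="M527 16l-43 1 43 75z"/>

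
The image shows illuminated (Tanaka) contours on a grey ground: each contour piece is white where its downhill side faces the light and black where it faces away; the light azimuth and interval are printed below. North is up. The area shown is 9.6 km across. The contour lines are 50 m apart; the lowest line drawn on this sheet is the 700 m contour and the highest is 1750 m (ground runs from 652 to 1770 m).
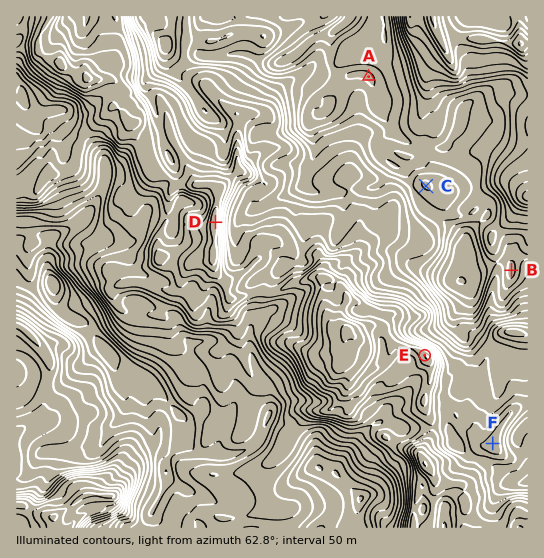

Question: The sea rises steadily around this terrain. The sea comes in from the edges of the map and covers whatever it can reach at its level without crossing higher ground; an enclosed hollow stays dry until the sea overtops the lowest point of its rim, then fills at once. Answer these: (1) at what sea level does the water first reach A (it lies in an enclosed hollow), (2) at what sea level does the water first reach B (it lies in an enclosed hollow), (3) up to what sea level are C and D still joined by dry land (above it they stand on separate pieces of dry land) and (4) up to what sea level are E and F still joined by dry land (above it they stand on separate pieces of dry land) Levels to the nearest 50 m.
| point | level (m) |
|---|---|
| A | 850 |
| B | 900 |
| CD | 1000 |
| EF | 1350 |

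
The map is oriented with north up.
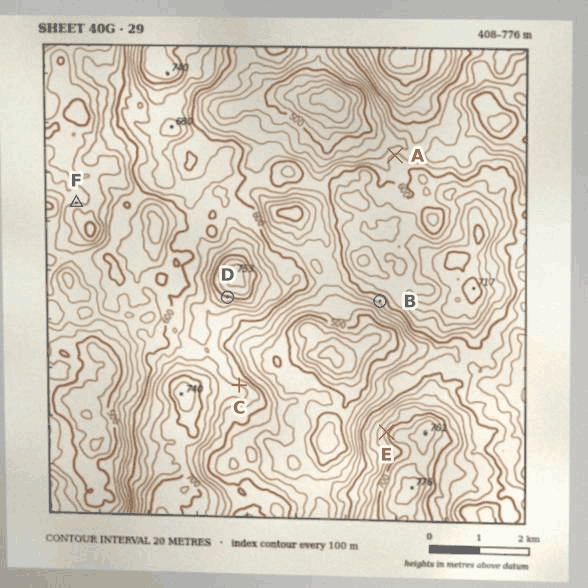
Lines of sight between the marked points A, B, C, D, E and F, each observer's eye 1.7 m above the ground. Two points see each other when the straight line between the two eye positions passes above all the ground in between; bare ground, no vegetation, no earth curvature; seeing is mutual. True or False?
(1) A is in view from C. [False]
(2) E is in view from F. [False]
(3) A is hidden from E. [True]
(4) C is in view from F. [False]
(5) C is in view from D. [True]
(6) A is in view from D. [False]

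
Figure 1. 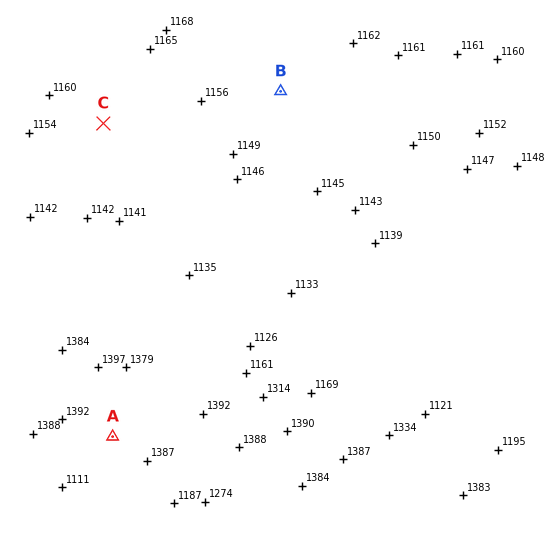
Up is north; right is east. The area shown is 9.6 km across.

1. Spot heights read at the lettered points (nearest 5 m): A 1390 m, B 1155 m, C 1155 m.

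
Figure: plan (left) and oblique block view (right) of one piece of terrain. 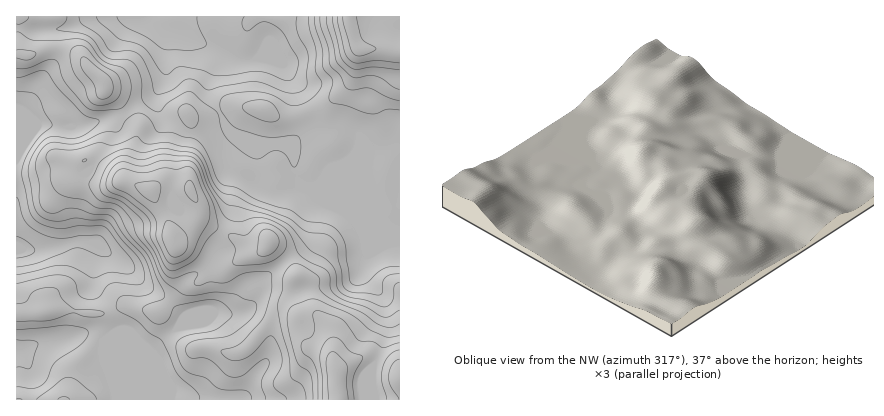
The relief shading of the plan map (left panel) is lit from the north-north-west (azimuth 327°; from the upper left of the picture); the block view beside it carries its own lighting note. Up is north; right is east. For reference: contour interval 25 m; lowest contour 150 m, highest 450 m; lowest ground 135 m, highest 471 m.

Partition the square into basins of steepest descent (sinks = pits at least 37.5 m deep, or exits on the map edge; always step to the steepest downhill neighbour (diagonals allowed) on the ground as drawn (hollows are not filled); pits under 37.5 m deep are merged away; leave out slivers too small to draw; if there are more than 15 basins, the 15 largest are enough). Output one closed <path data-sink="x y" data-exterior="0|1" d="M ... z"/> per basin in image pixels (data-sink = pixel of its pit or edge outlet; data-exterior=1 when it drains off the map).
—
<path data-sink="150 16" data-exterior="1" d="M400 16l-384 0 0 38 16 1 14-6 18 0 14 5 24 26 4 12 12 10 7 16 14 12-12 34-2 14 1 4 25 10 17 30 4 19 14-9 10-14 40 21 14 11 11 2-21 7-16 11-14 4-12 8-12 2-28 28 15 24 11 9 6 3 18-1 22 7 7 0-3 6 0 40 166 0z"/><path data-sink="16 248" data-exterior="1" d="M64 49l-18 0-14 6-16-1 0 260 12 0 36-5 18 4 20 1 20-8 36 6 28-28 12-2 12-8 14-4 16-11 20-6 0-2-6 1-4-2-14-11-40-21-10 14-14 8-4-18-17-30-25-10-1-4 2-14 12-34-14-12-7-16-12-10-4-12-20-22z"/><path data-sink="16 352" data-exterior="1" d="M132 306l-10 0-20 8-20-1-18-4-48 5 0 86 218 0 0-40 2-7-6 1-22-7-18 1-17-12-15-24z"/>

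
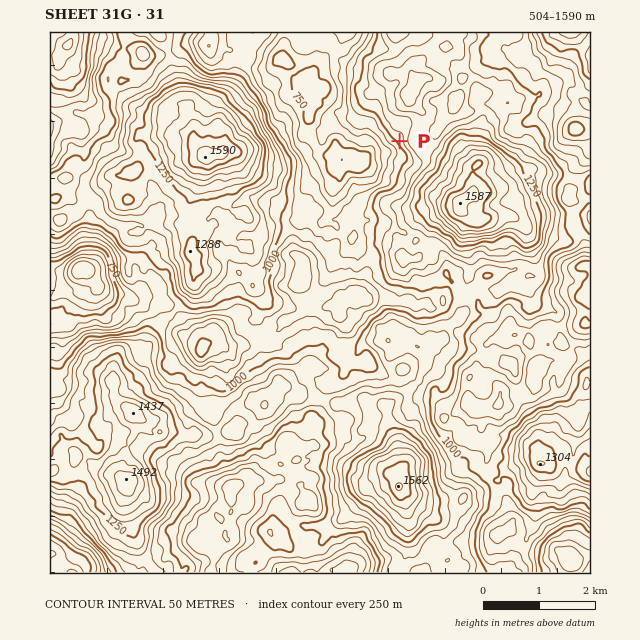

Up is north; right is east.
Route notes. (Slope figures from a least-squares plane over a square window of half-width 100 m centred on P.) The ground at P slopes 23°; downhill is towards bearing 244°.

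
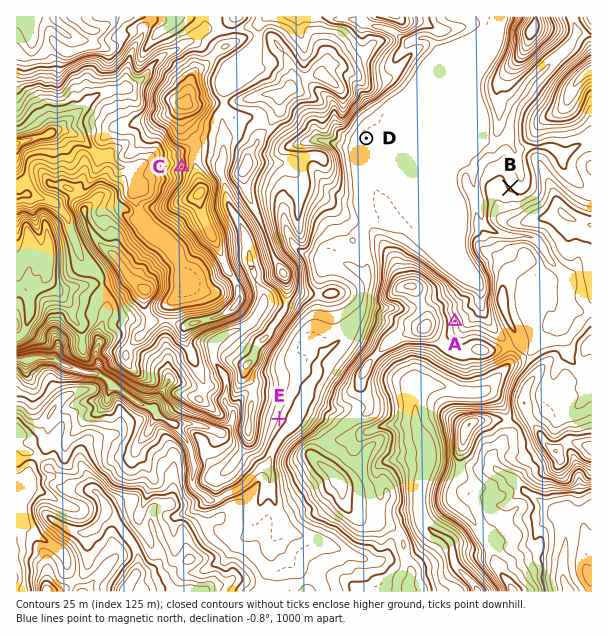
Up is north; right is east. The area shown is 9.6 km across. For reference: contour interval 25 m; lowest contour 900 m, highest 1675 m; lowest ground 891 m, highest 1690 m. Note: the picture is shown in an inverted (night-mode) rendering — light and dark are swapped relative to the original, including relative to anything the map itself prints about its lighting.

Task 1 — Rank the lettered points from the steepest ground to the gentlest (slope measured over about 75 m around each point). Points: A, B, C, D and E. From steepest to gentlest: C A E B D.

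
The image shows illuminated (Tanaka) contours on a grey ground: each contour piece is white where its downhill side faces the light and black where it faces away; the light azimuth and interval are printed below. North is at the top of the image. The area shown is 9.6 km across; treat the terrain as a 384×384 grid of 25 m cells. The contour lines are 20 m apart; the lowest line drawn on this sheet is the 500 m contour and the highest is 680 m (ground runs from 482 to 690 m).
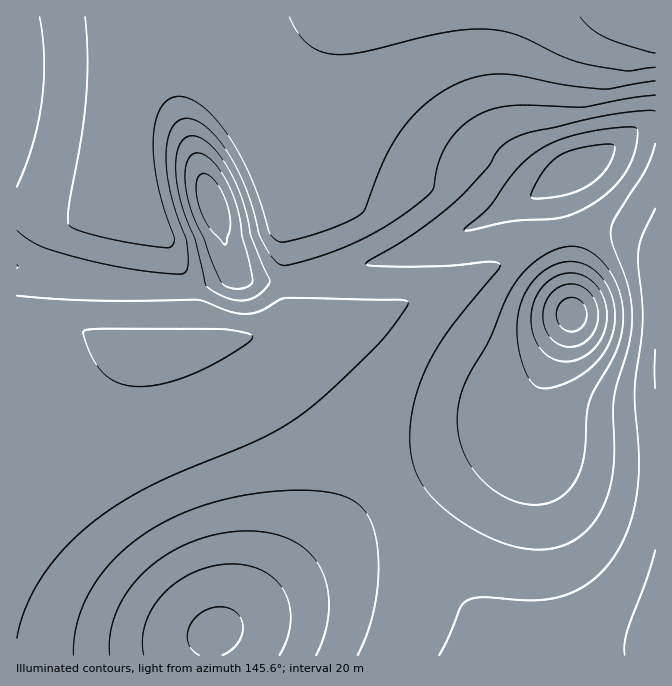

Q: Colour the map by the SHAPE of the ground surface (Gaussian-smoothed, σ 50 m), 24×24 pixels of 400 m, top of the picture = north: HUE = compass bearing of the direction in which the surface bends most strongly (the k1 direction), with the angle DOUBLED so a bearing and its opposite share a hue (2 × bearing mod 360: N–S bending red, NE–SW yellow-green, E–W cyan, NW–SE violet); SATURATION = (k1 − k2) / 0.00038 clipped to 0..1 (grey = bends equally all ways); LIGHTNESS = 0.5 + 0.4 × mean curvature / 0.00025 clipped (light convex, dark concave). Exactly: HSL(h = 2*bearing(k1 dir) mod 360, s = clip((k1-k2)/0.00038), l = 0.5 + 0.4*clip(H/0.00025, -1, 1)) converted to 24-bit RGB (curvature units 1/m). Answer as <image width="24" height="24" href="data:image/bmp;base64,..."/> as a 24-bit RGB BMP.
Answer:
<image width="24" height="24" href="data:image/bmp;base64,Qk32BgAAAAAAADYAAAAoAAAAGAAAABgAAAABABgAAAAAAMAGAAATCwAAEwsAAAAAAAAAAAAAcnSHcXKLdHOOfHmRh4GUkYiXmI2ZmY+ZlIyXioaUfn6Rd3uOdHqKdHuHdn2FeICDeoKCe4J9gnt1hX1xh4Vxg4hxfYhyd4ZzcnqHcXqKcnyNd4CPgISRiYiTlI6WmI6XmYqYk4SWin6TgXiPenWLdnWHd3mEeX6CeXmAgXBzhHZwh4BxiYlyg4tye4pyc4lyc3+GcYGIcYSLdImNfIyOhY6Oj4yLlIqNloaPloCRlHuTjHeQhHWMf3aIfHiEfXiBgm16g29zhnhyiYV0iIx0go50eo10c4t1dIKEcYWHcImIcYuGdoyDfYyAiIyCj4iDk3+BlHuFk3eJkHSLjHSLh3aIg3iFhWuDhWx9hXJ3iHx2i4p4iI94gZB4eI92dY17doODc4WCcIeAcIh+col6dYp1gop5jIh6jn55kHZ5kHR+j3OCjHSEiXaEiG+GiGiGiG6Bh3Z8iYJ7jI59h5F8gZJ7eZB7d42AeIKAdYN/coV9cYZ5cYd0dIdyfoh0iYh1in91jHZ0jXN3jXN8i3WAiXaCimiKi2qKinKGiXyBi4eBi5CBh5OAgZN/fZGAeY2FeoF/d4J+dYN7c4R4coR0dYVyfIVzhIV0hoB0iHl0iXR1inV6inZ9iXSEh2iLiG6MineLioGGjY2GjJKFiJWEg5SCf5CEe4uJe4F/eoF+eIJ8doJ5dYJ2doN0eoJ1f4J1g4B2hHx3hnh3h3h6iHl9iHGJgmuLhHKMh3yLioaKjY+IjZSHi5WFhpODgY6EfYeJfYB/fIB+eoF9eYF7eIF5d4F3eYF3fIB4gIB5gX56gnt6hHt8hnt+gHGHfG6Kf3aLhICLiYiLj5CIlZWDlZh8i5V4f416e4SFfoB/fYB/fIB+e4B9eoB8eYB7eYB6eoB6fH97f398gH59gn1+hH1/enOGdnGJeniKgoKKioiHkoN+nnxpqZJVlqZSb5Zfb4V5foB/foB/fYB/fIB/fIB+e4B9e4B9e4B9e399fH9+fn9/gH9/gn+AdnWEcnWHen6IgYSHin+FmmJ3tD5Bz4Yros4tPqs9VYt6f4CAfoB/foB8gIF2gYNugYNofoRmfINpgINndoJzfIB+fn9/gH9/eHmCc3uEeYOFfoSFh3GLo0ea0y5745ptruJ5O82GPoWWiG5EiHNEiHhFiH5KiINQh4dVhIdVhUgooqwWMpIhbYZBbodDbYdGcIZZboJ7d4OAeYSCbWWLajuqsGXR7eHe4uzfaZbMMTyfgoJ9foKHeoSdeIa6eYXMeYDUjDDn7S29nO6WGrLpZGuXfIOCfoF5d4dhW4VCUog7VYpLXHuLOmSoaq7O4u7d7NrWyUzScyycdq3ofaHjeJLVdIS9dX2ocmOhigCI6tp7t/y8ADr6dFTnoXvlq33mrXnalXaid4ZzY41YMIY1HItJLMFYuOJY7YNAxRxUkzuCaoR+eYFphXlYhnpLhX5GWRRHfwlB2P+fg/9nCgtRWH9SdX9ye3iAinOatHbWzIPoxnfXcJFkRYNFLocQcqcCxH4Xp0I3imBsfXJCgH1KhH1lgYB2gXl8OwBhxtNq3v/MdN6bJQBbcYFbaYNJYoFEYYJGdIVfiXd6qXKf4HPk4GDdmZhUi6JBap0nf5lKiIh6b4eHa4KFdH+Cf4CAb2KFJgB1tPWv4P/MlSe6Tg15e36AenyBeXqCdnqCaIZbYIdHbYxOk2+Ol3Gp5YXs34rQkqGEXaNpR5tmcYOHbH+GbXyEfn+AUkSJDS+vz//G3vWfdAB4dk6Hen6BeX6CeHyDd3uFd3mHfXqMdYSQUZVeTKCCcnyxwJ/Z9L35tozDd4mecn+IbXuHa3iFe36BQkeKHc/Wuv+U4E8nfQ51e32Be3+BeX+Cd3+EdoCGdYGIeISMfYmPf5CWbZ+XOKprXqd+p4So85Xi3YPMdHuIb3eHa3SFd3qCWW6JK9B+v+RKlxY/hWWBfICBe4CBeYGCd4KEdYSFdIiIdYuHeI6FepKBdpV/bpR8TpJbRY5OmHeE3IC9dXaIb3KHbHCGdHeCeIGCSZ9NoHo+hmJtfoCAfYGAfIGBeoKBeIOCdoSCdIaBc4l+dIx4epB0fpFxdY1sbYZpY4VgO4lFkZZvfXaKc3CHbWyGdHSCf4CAfoB9gH99f4CAfoCAfYCAfIGAe4GAeYJ/d4N+dYV8dIZ4dYlzf41yiI9vhIxsd4VncYNjdYdgS5E0lHWPeXCHc22Fd3WCf4CAf4CAf4CAf4CAfoCAfoB/fYB/fIF/e4J+eYJ8d4N6dYR2eIZ0gYlzjIxyjIZvhoRsfIJmfIRhg4Zf"/>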